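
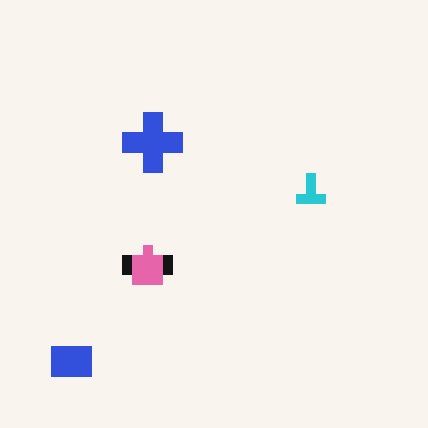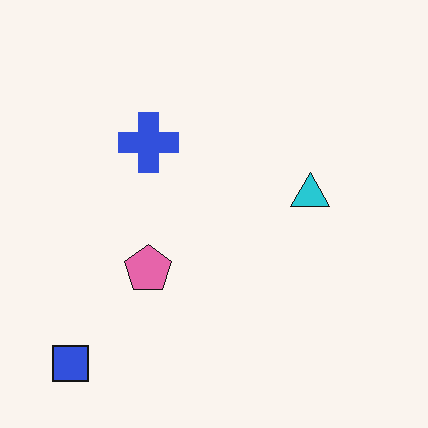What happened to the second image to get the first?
Coarsely pixelated.

Shapes are reduced to large square blocks; fine edges and outlines are lost — a downscale-then-upscale (mosaic) effect.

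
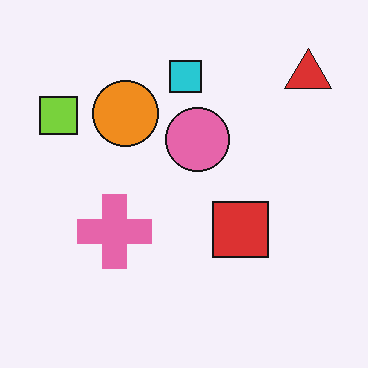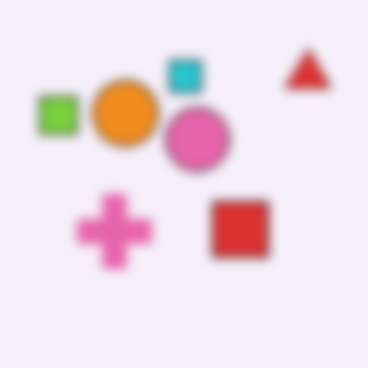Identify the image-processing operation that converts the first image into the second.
It was strongly gaussian-blurred.

Shape edges and outlines are uniformly softened across the whole image.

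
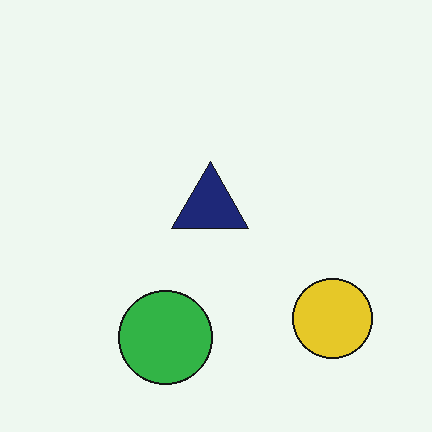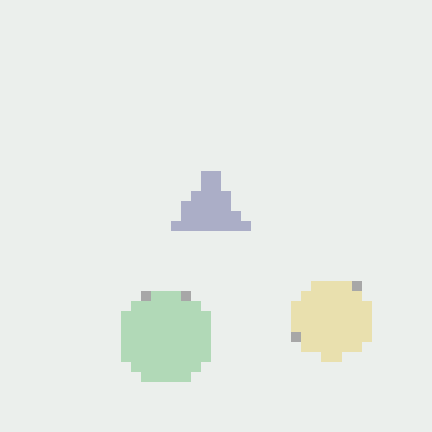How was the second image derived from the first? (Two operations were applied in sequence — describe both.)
It was given much lower contrast, then coarsely pixelated.

Tones are pushed toward mid-grey across the whole image — a global contrast change. Shapes are reduced to large square blocks; fine edges and outlines are lost — a downscale-then-upscale (mosaic) effect.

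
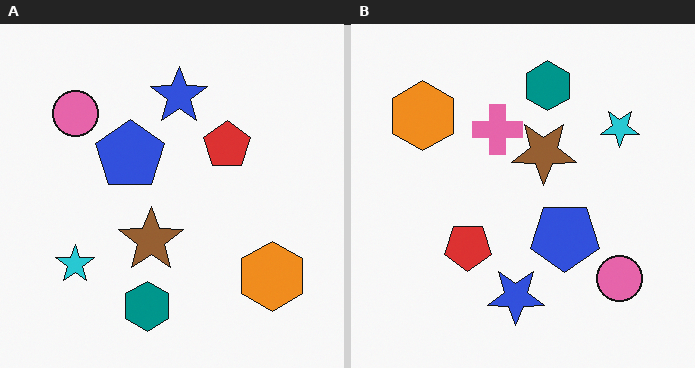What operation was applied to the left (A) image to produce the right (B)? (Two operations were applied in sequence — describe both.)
The transformation is: rotated 180°, then overlaid with an additional pink cross.

The orange hexagon sits in the bottom-right of the left (A) image and the top-left of the right (B) — consistent with a whole-image 180° rotation. A pink cross appears in the right (B) image that is absent from the left (A).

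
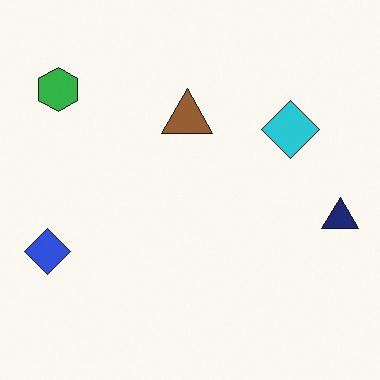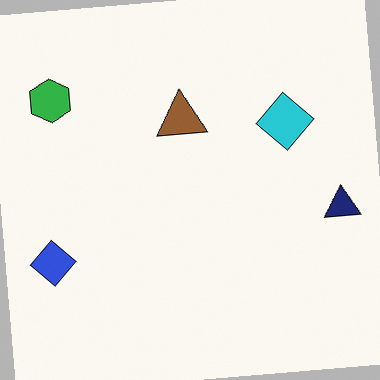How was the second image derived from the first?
The second image is the first rotated counter-clockwise by a few degrees.

Every shape is tilted by the same angle and the image corners show triangular fill wedges — a whole-image rotation by a non-right angle.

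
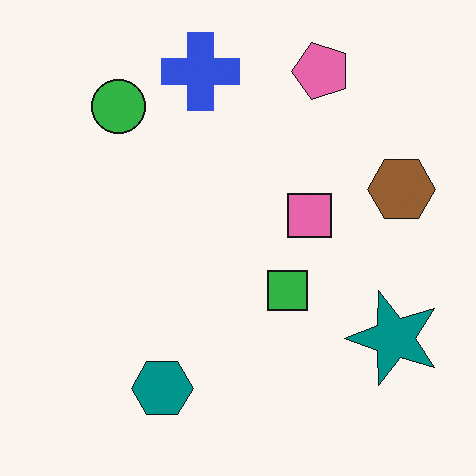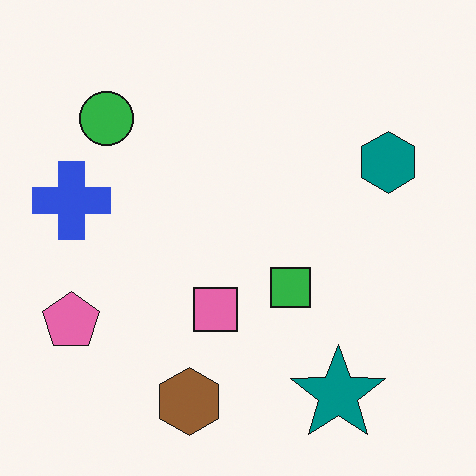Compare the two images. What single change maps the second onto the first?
The image was transposed (reflected across the top-left ↔ bottom-right diagonal).

Shapes have swapped their row and column positions — what was in the top-right is now in the bottom-left — a diagonal reflection.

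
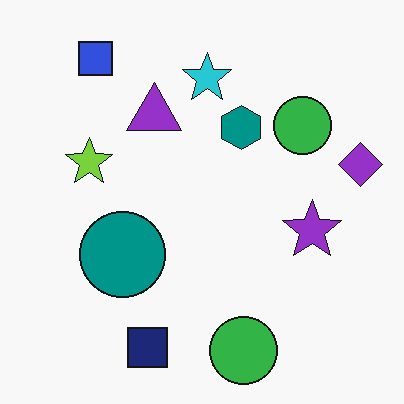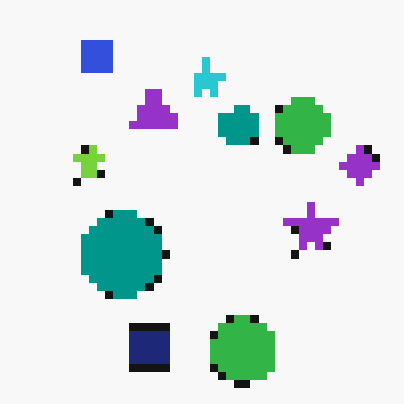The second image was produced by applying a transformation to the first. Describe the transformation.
The second image is the first pixelated into visible square blocks.

Shapes are reduced to large square blocks; fine edges and outlines are lost — a downscale-then-upscale (mosaic) effect.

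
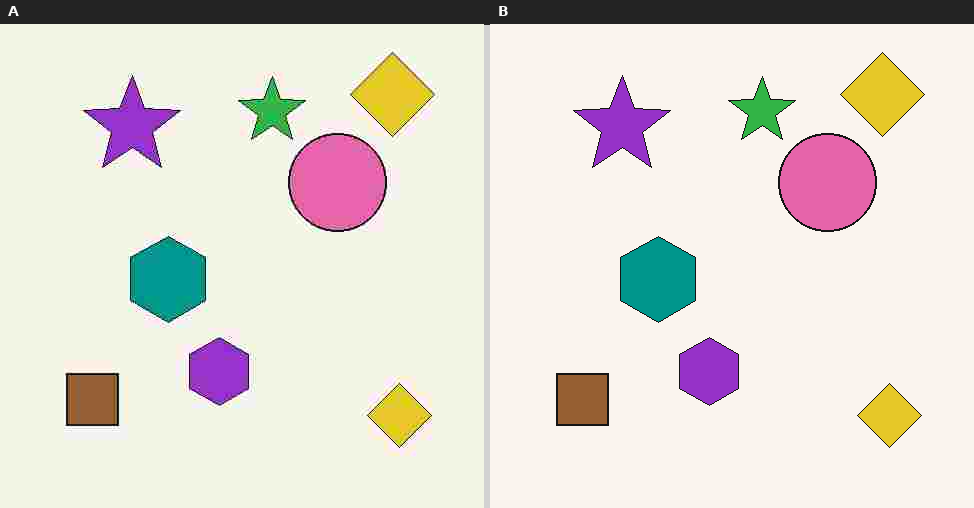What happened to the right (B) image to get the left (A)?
The left (A) image is the right (B) degraded with heavy JPEG compression.

Blocky 8×8 compression artifacts appear around shape edges and the flat background shows ringing — characteristic JPEG degradation.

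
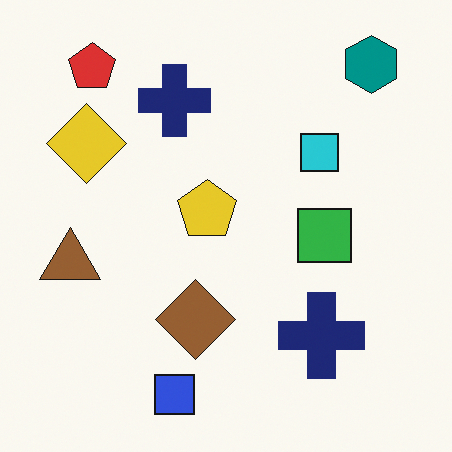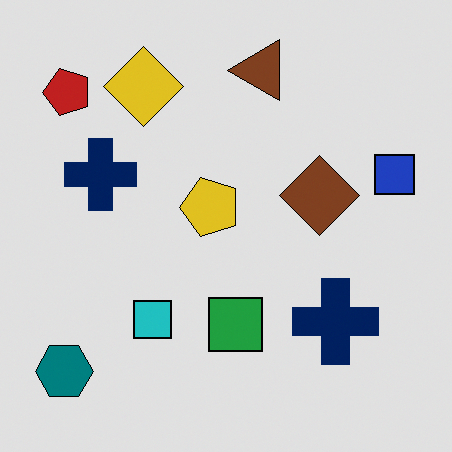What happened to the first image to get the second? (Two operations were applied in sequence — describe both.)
The second image is the first moderately posterized, then transposed (reflected across the top-left ↔ bottom-right diagonal).

Each flat color has snapped to a coarser quantized level — most visibly, the near-white background has dropped to a flat grey. Shapes have swapped their row and column positions — what was in the top-right is now in the bottom-left — a diagonal reflection.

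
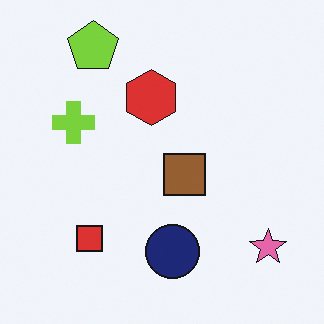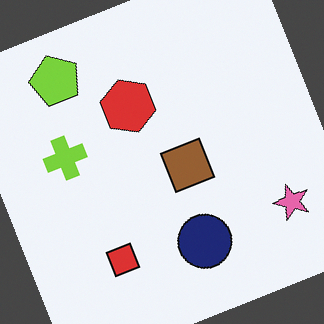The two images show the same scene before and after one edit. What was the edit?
The second image is the first rotated counter-clockwise by a moderate amount.

Every shape is tilted by the same angle and the image corners show triangular fill wedges — a whole-image rotation by a non-right angle.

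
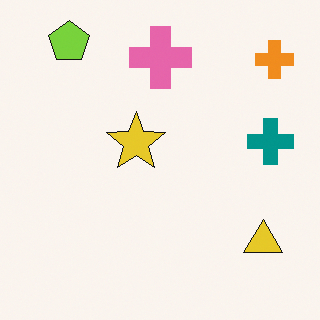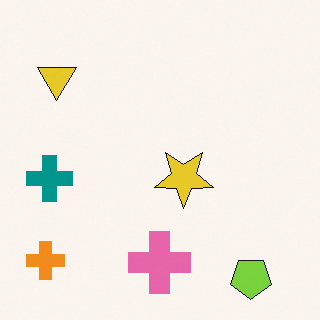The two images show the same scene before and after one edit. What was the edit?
Rotated 180°.

The orange cross sits in the top-right of the first image and the bottom-left of the second — consistent with a whole-image 180° rotation.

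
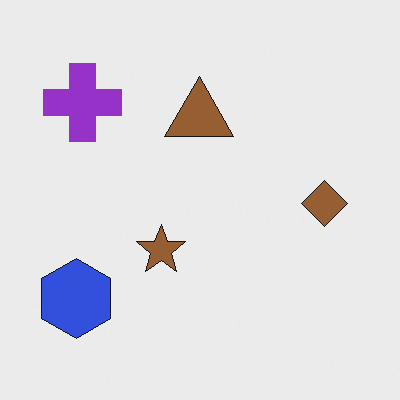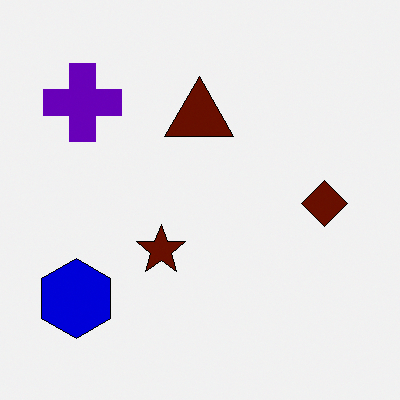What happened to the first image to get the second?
This is the original image given much higher contrast.

Tones are pushed away from mid-grey across the whole image — a global contrast change.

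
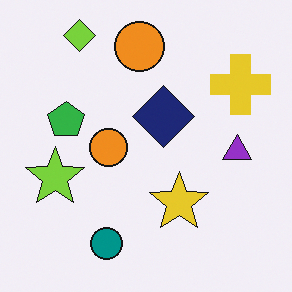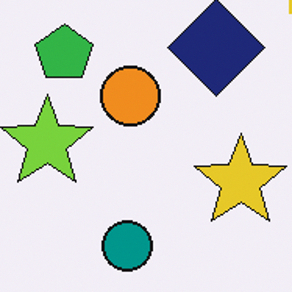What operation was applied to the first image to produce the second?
The second image is the first cropped slightly and scaled back up.

The visible shapes are larger and the field of view is narrower; shapes near the original edges may be partly or wholly outside the frame — a crop-and-rescale.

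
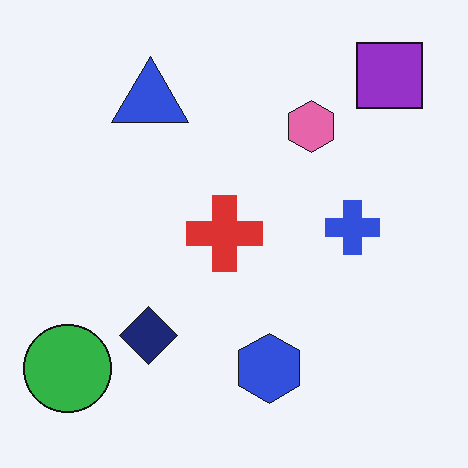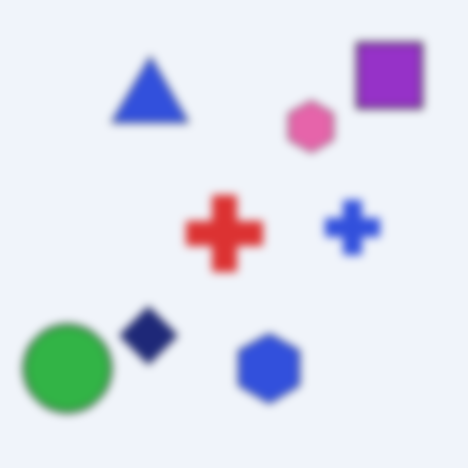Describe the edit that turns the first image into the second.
It was moderately blurred.

Shape edges and outlines are uniformly softened across the whole image.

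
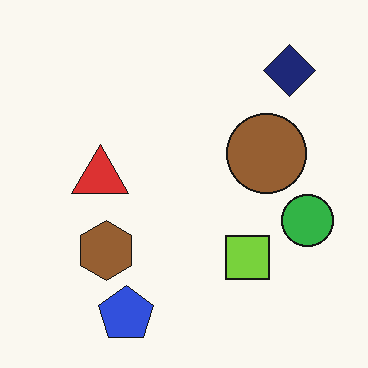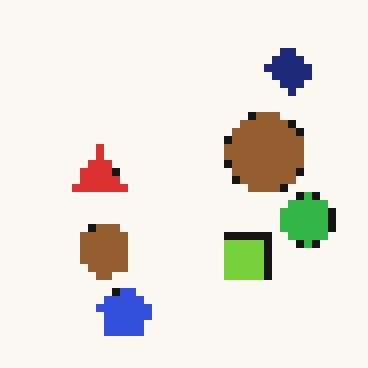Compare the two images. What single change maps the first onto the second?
This is the original image moderately pixelated.

Shapes are reduced to large square blocks; fine edges and outlines are lost — a downscale-then-upscale (mosaic) effect.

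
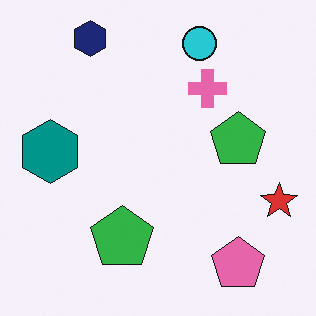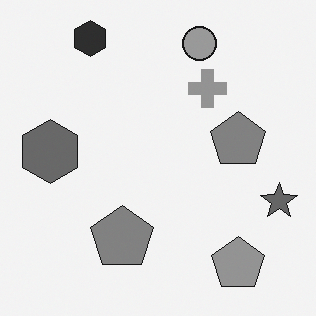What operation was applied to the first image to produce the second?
Converted to grayscale.

All color is removed — every shape is now a shade of grey.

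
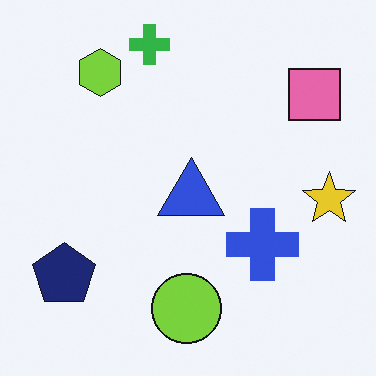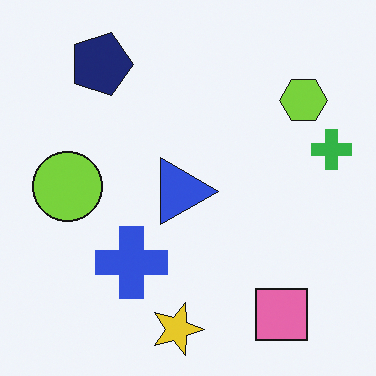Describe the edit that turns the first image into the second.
It was rotated 90° clockwise.

The pink square sits in the top-right of the first image and the bottom-right of the second — consistent with a whole-image 90° clockwise rotation.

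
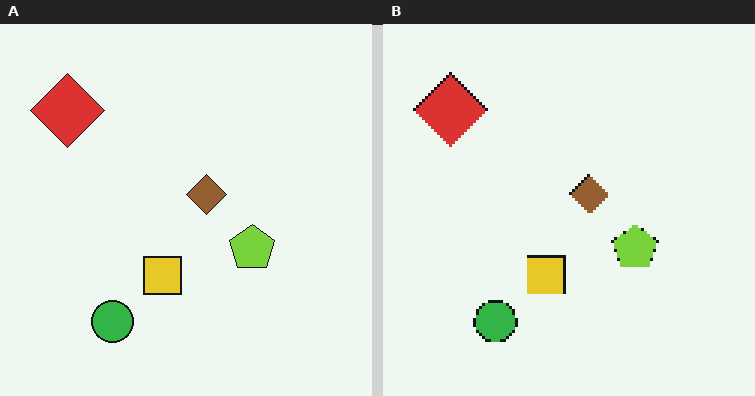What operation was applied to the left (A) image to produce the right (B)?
It was mildly pixelated.

Shapes are reduced to large square blocks; fine edges and outlines are lost — a downscale-then-upscale (mosaic) effect.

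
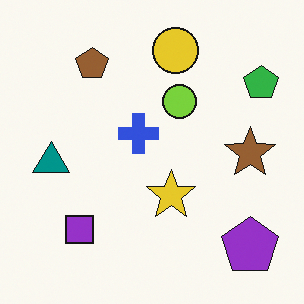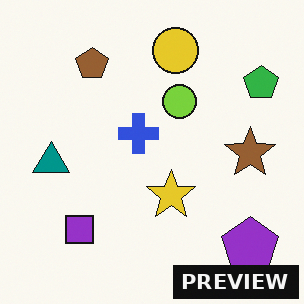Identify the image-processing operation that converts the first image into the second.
The image was watermarked with the text "PREVIEW" in the lower-right corner.

A dark label reading "PREVIEW" appears in the lower-right corner.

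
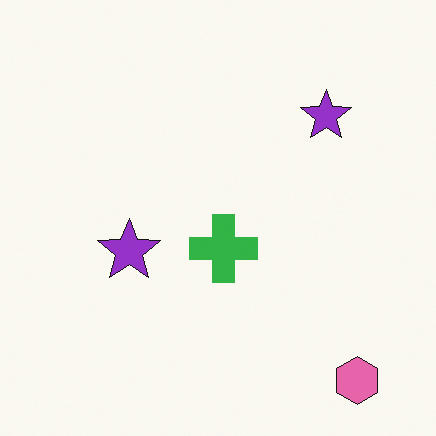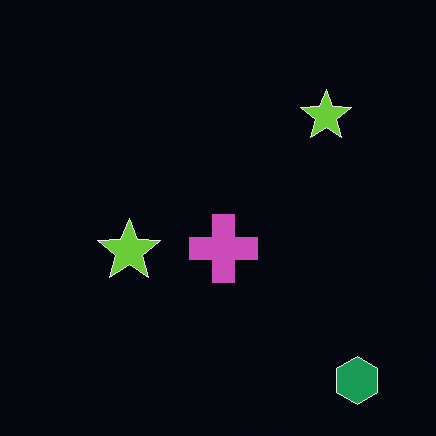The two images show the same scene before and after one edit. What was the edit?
The transformation is: color-inverted (negative).

The light background has become dark and every shape's color is its complement — a photographic negative.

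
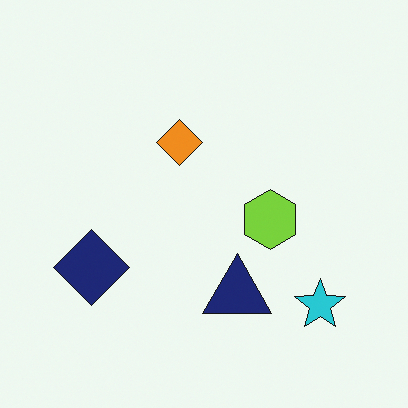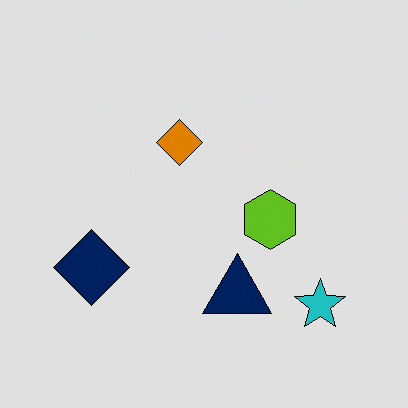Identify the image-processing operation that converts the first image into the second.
The transformation is: posterized to a reduced palette.

Each flat color has snapped to a coarser quantized level — most visibly, the near-white background has dropped to a flat grey.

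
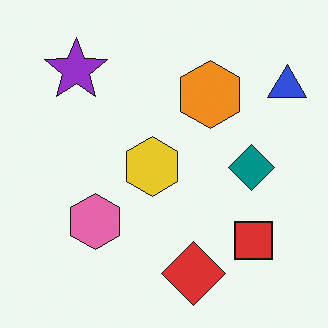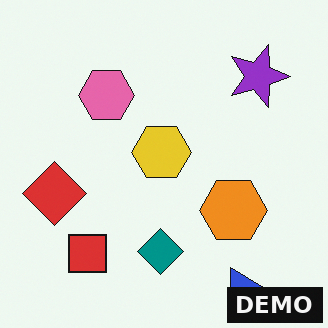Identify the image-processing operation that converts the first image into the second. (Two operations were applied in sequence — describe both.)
The second image is the first rotated 90° clockwise, then watermarked with the text "DEMO" in the lower-right corner.

The blue triangle sits in the top-right of the first image and the bottom-right of the second — consistent with a whole-image 90° clockwise rotation. A dark label reading "DEMO" appears in the lower-right corner.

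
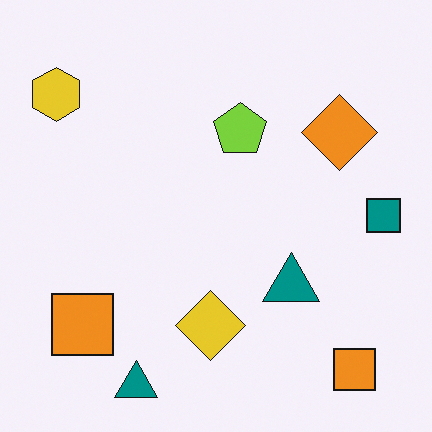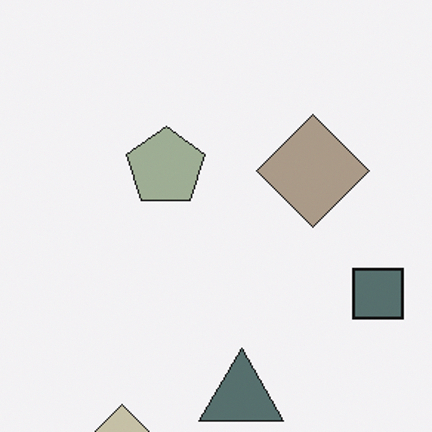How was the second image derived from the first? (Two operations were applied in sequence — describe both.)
The image was heavily desaturated, then cropped to a modestly smaller region and rescaled.

All colors are more muted and greyish — a global saturation change. The visible shapes are larger and the field of view is narrower; shapes near the original edges may be partly or wholly outside the frame — a crop-and-rescale.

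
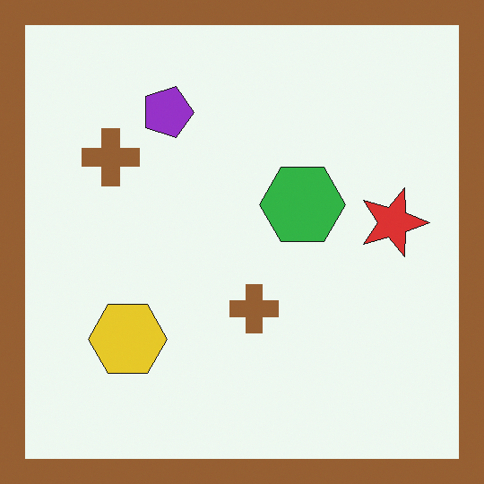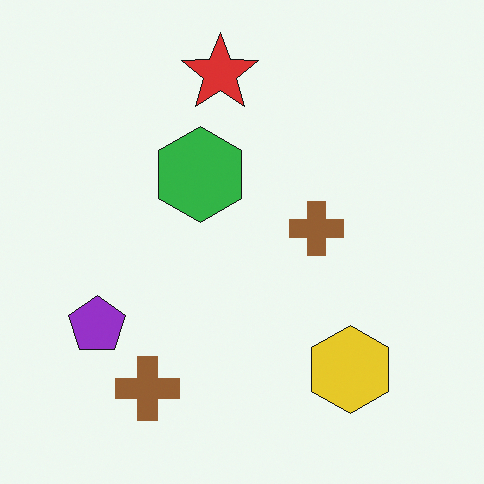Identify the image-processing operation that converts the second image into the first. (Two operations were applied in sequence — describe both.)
This is the original image rotated 90° clockwise, then framed with a brown border.

The red star sits in the top of the second image and the right of the first — consistent with a whole-image 90° clockwise rotation. A solid brown frame runs around the edge of the first image, with the content slightly shrunk inside it.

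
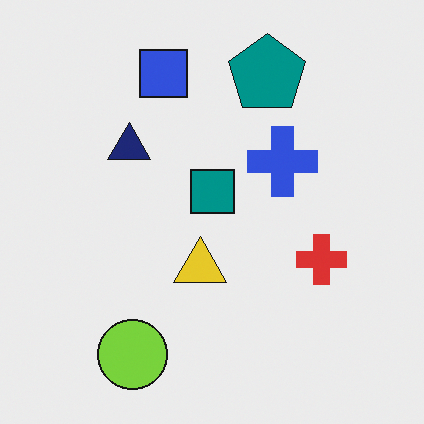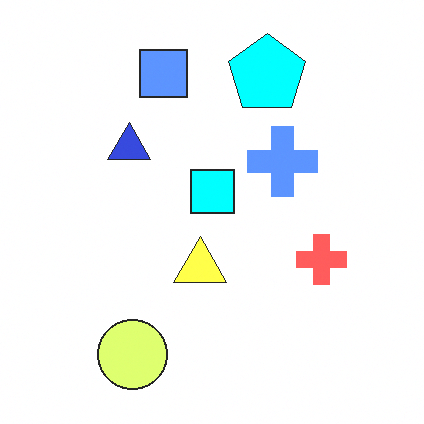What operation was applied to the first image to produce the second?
The transformation is: noticeably brightened.

Every pixel — background and shapes alike — is uniformly brightened.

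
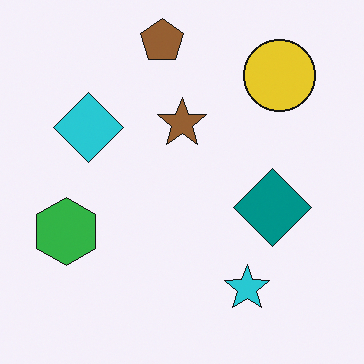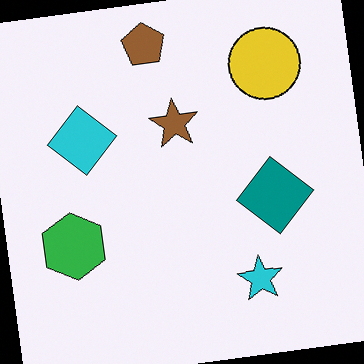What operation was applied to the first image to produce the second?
It was rotated counter-clockwise by a slight angle.

Every shape is tilted by the same angle and the image corners show triangular fill wedges — a whole-image rotation by a non-right angle.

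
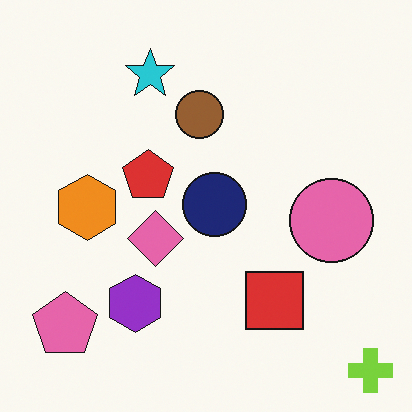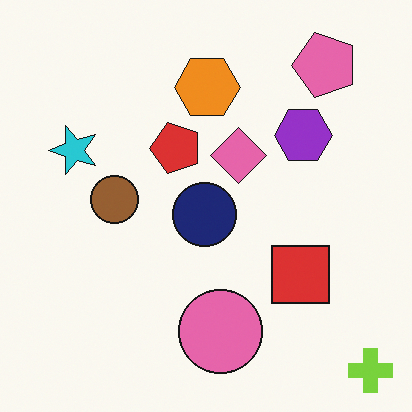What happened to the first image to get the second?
The image was transposed (reflected across the top-left ↔ bottom-right diagonal).

Shapes have swapped their row and column positions — what was in the top-right is now in the bottom-left — a diagonal reflection.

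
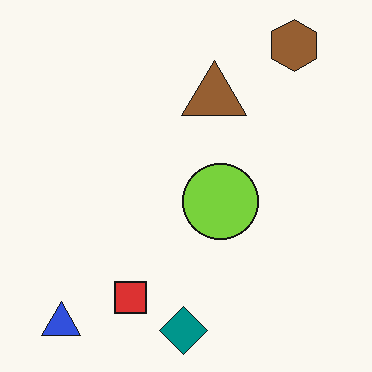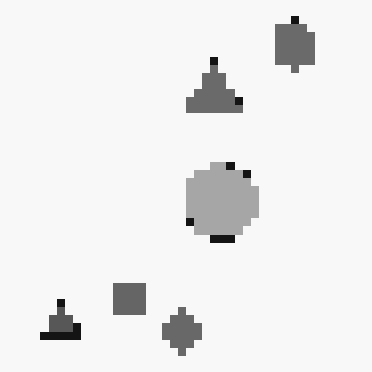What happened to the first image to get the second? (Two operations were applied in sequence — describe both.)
This is the original image converted to grayscale, then pixelated into visible square blocks.

All color is removed — every shape is now a shade of grey. Shapes are reduced to large square blocks; fine edges and outlines are lost — a downscale-then-upscale (mosaic) effect.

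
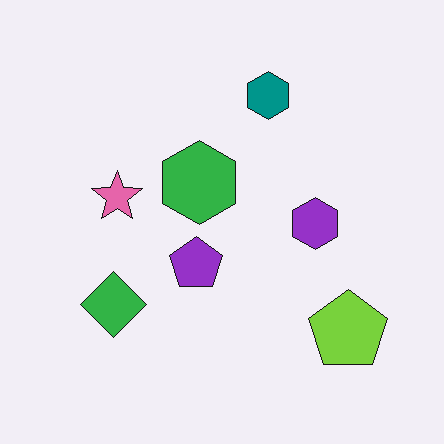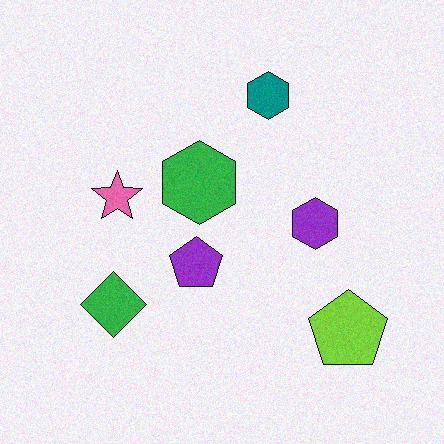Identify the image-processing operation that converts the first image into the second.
This is the original image degraded with light additive noise.

Random speckle covers the whole image, including the flat background.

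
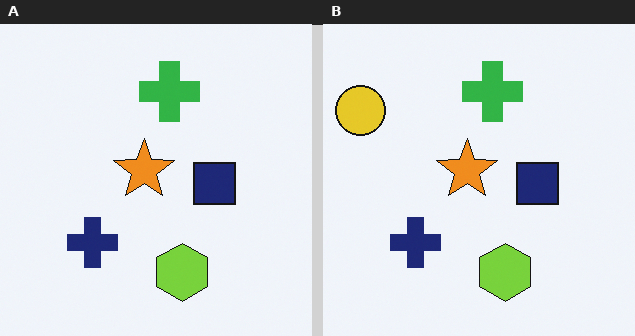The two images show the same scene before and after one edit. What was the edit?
It was overlaid with an additional yellow circle.

A yellow circle appears in the right (B) image that is absent from the left (A).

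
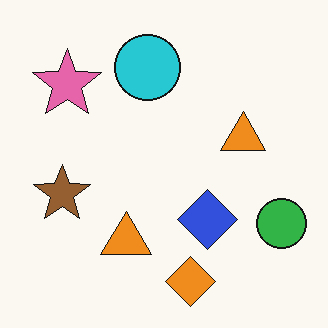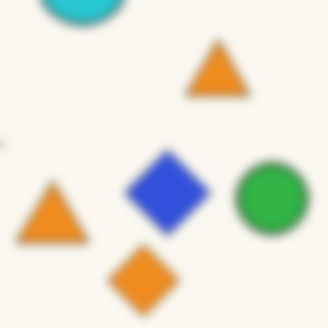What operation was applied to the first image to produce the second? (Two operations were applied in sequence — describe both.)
The image was cropped slightly and scaled back up, then heavily blurred.

The visible shapes are larger and the field of view is narrower; shapes near the original edges may be partly or wholly outside the frame — a crop-and-rescale. Shape edges and outlines are uniformly softened across the whole image.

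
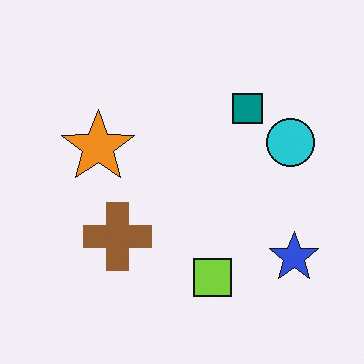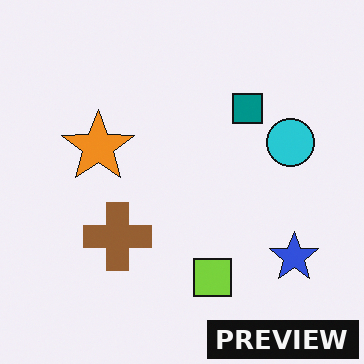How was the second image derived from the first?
The transformation is: watermarked with the text "PREVIEW" in the lower-right corner.

A dark label reading "PREVIEW" appears in the lower-right corner.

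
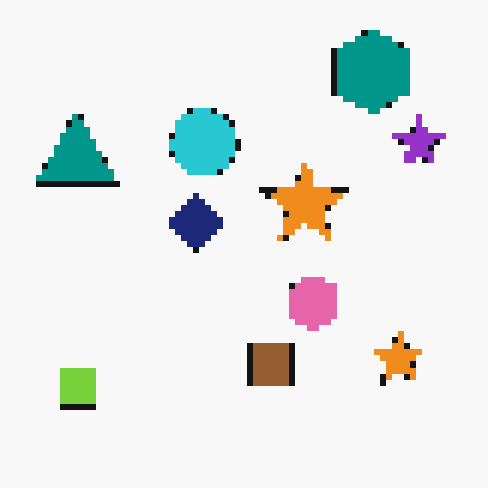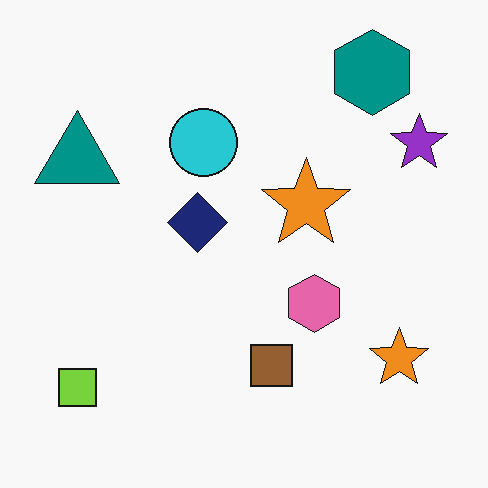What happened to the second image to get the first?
It was moderately pixelated.

Shapes are reduced to large square blocks; fine edges and outlines are lost — a downscale-then-upscale (mosaic) effect.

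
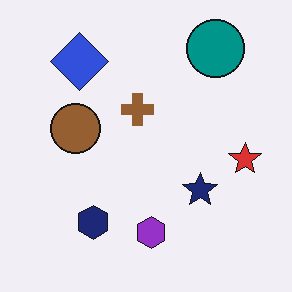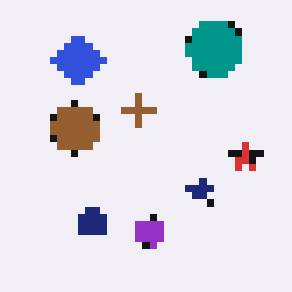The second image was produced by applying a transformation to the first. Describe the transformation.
It was pixelated into visible square blocks.

Shapes are reduced to large square blocks; fine edges and outlines are lost — a downscale-then-upscale (mosaic) effect.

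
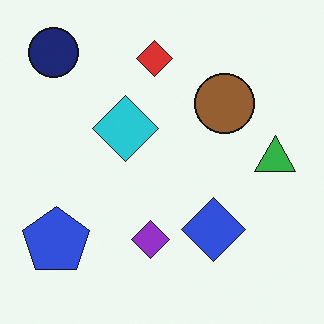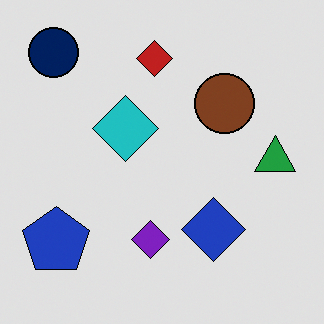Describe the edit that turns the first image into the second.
This is the original image moderately posterized.

Each flat color has snapped to a coarser quantized level — most visibly, the near-white background has dropped to a flat grey.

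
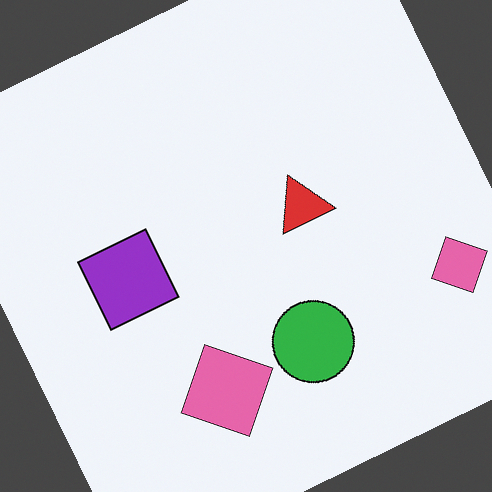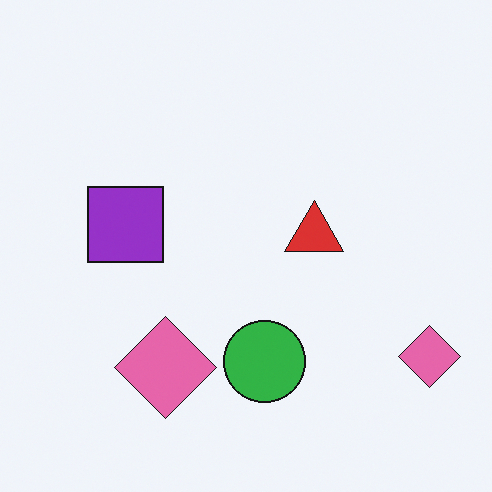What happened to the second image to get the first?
It was rotated counter-clockwise by a moderate amount.

Every shape is tilted by the same angle and the image corners show triangular fill wedges — a whole-image rotation by a non-right angle.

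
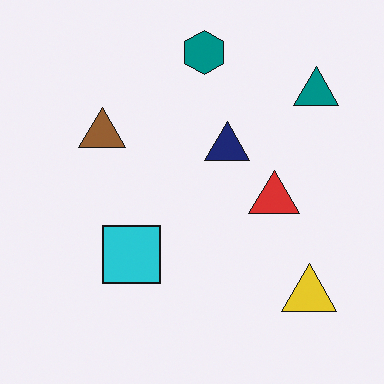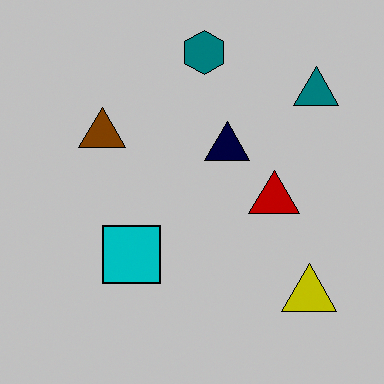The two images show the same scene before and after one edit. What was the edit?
Aggressively posterized.

Each flat color has snapped to a coarser quantized level — most visibly, the near-white background has dropped to a flat grey.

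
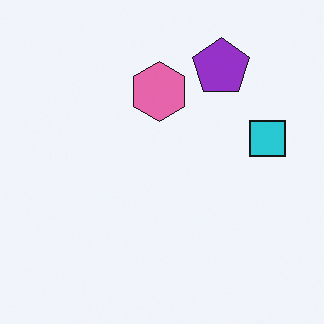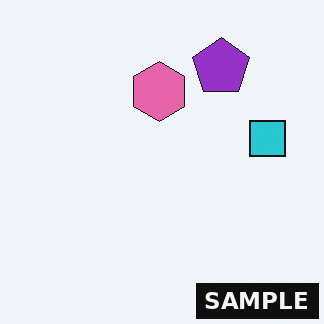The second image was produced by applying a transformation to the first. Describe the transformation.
The image was watermarked with the text "SAMPLE" in the lower-right corner.

A dark label reading "SAMPLE" appears in the lower-right corner.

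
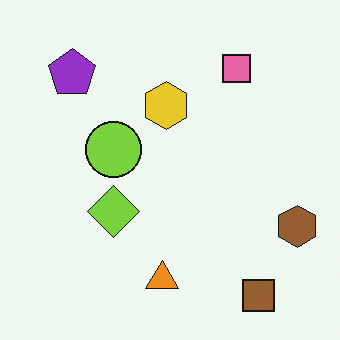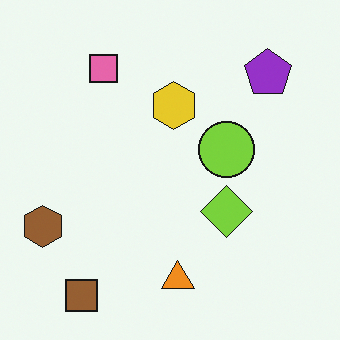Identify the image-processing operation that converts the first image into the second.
It was flipped horizontally (left ↔ right).

The brown hexagon is in the right of the first image and the left of the second — shapes on opposite sides of the vertical midline have swapped in a mirror flip.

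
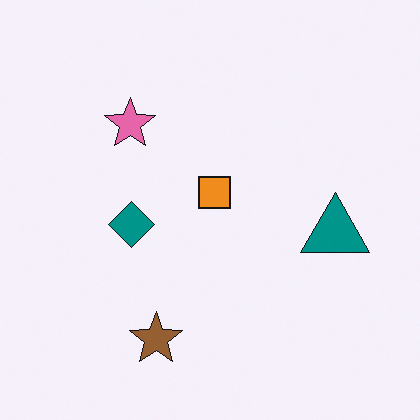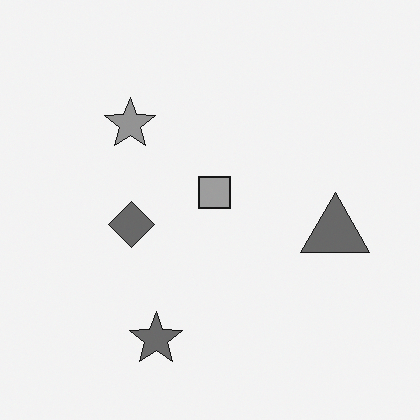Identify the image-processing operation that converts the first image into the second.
The transformation is: converted to grayscale.

All color is removed — every shape is now a shade of grey.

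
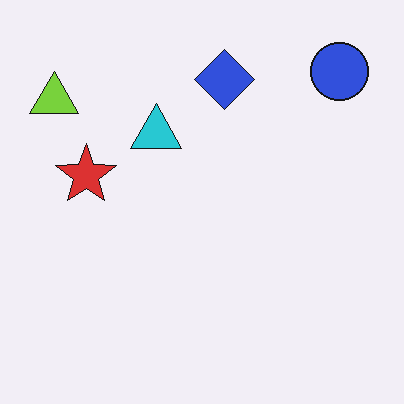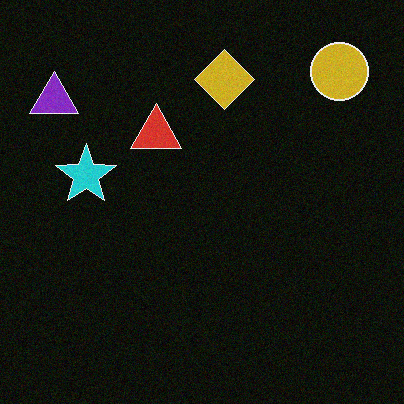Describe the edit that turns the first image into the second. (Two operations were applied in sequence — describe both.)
This is the original image degraded with light additive noise, then color-inverted (negative).

Random speckle covers the whole image, including the flat background. The light background has become dark and every shape's color is its complement — a photographic negative.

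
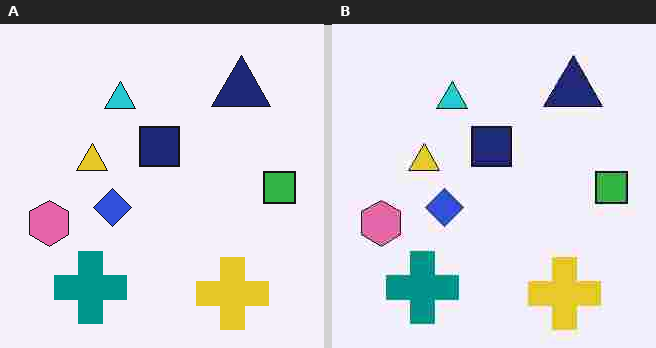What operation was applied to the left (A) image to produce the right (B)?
This is the original image degraded with heavy JPEG compression.

Blocky 8×8 compression artifacts appear around shape edges and the flat background shows ringing — characteristic JPEG degradation.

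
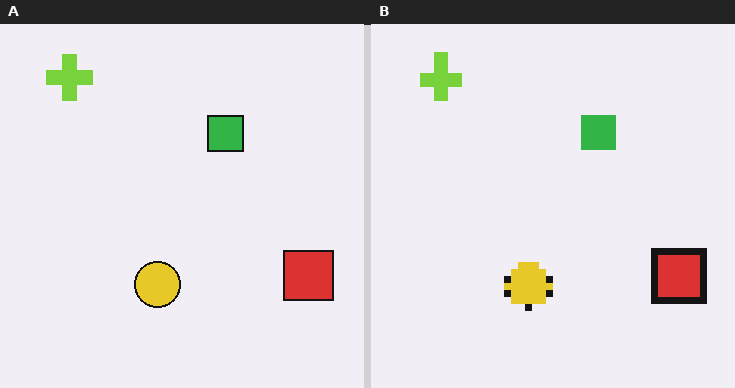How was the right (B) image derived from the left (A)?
It was moderately pixelated.

Shapes are reduced to large square blocks; fine edges and outlines are lost — a downscale-then-upscale (mosaic) effect.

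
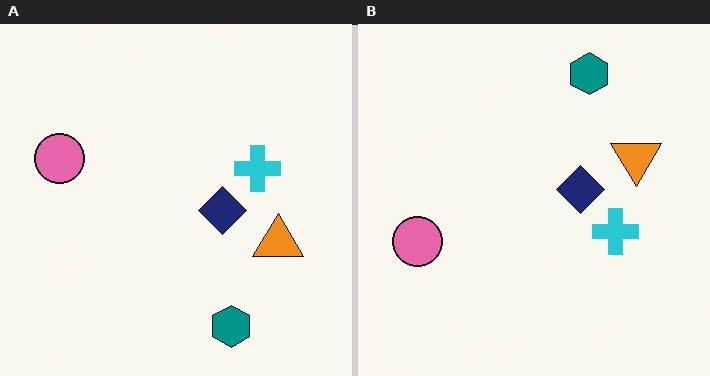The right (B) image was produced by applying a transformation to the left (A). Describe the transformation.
The image was flipped vertically (top ↔ bottom).

The teal hexagon is in the bottom of the left (A) image and the top of the right (B) — shapes on opposite sides of the horizontal midline have swapped in a mirror flip.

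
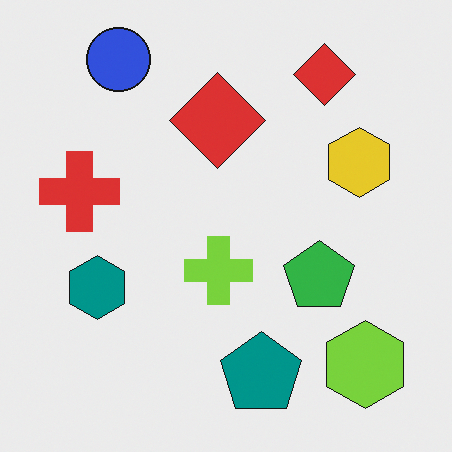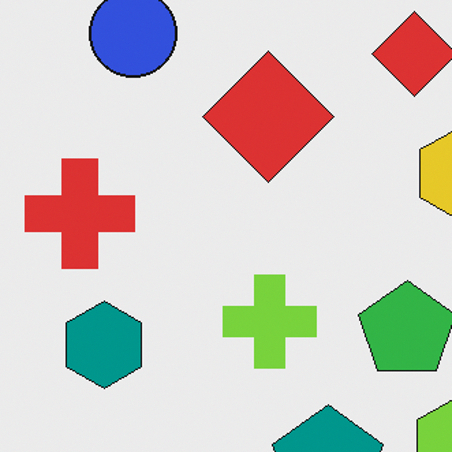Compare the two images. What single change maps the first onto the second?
It was cropped slightly and scaled back up.

The visible shapes are larger and the field of view is narrower; shapes near the original edges may be partly or wholly outside the frame — a crop-and-rescale.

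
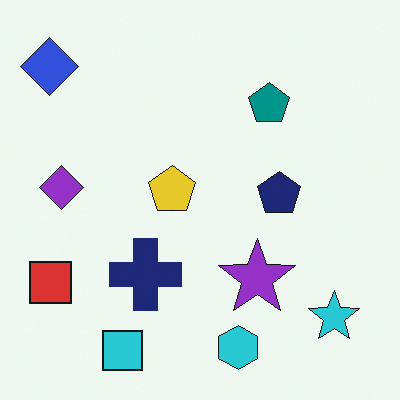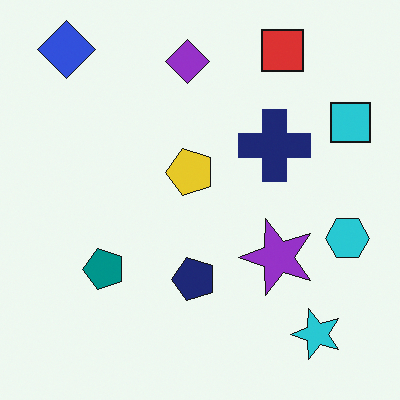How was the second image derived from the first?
The transformation is: transposed (reflected across the top-left ↔ bottom-right diagonal).

Shapes have swapped their row and column positions — what was in the top-right is now in the bottom-left — a diagonal reflection.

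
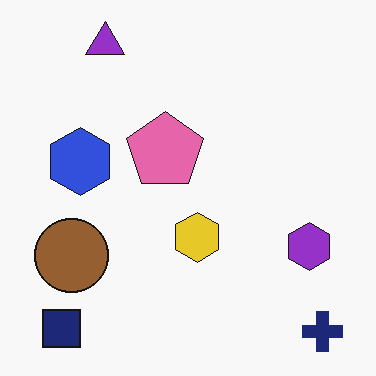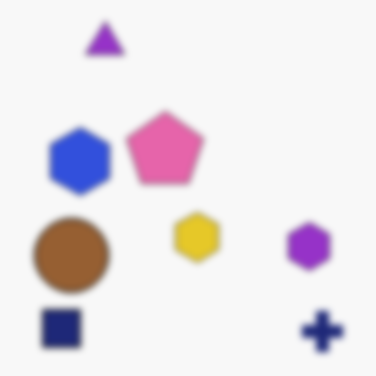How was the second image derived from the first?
The image was moderately blurred.

Shape edges and outlines are uniformly softened across the whole image.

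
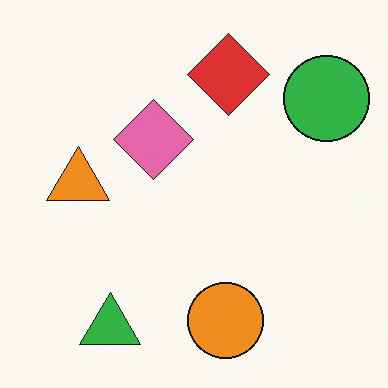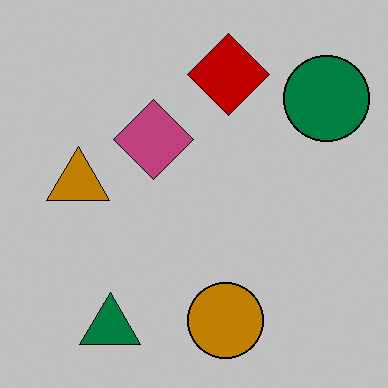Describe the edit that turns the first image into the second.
The transformation is: aggressively posterized.

Each flat color has snapped to a coarser quantized level — most visibly, the near-white background has dropped to a flat grey.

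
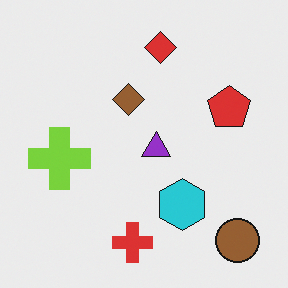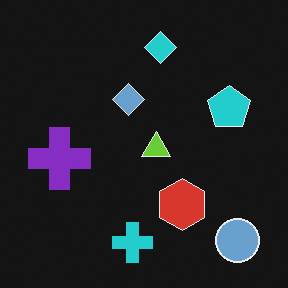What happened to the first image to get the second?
The second image is the first color-inverted (negative).

The light background has become dark and every shape's color is its complement — a photographic negative.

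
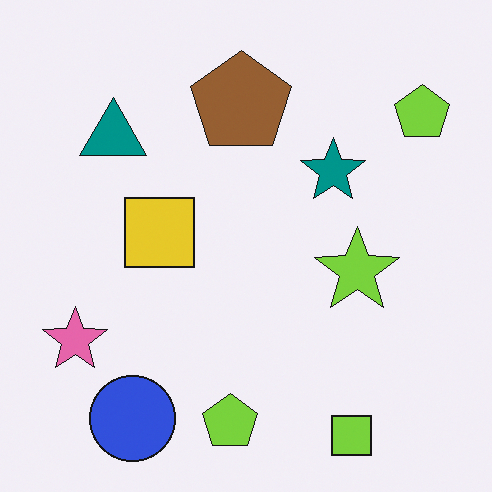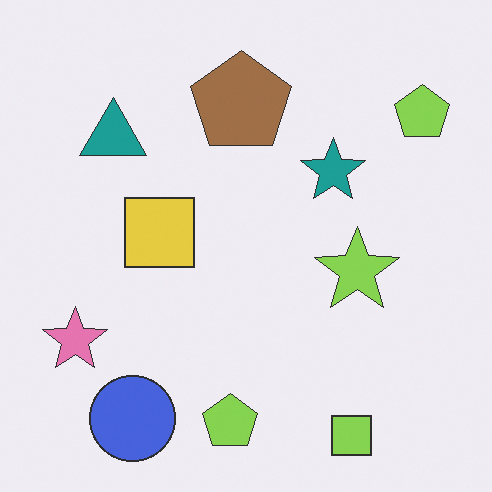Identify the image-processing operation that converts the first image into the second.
It was given slightly reduced contrast.

Tones are pushed toward mid-grey across the whole image — a global contrast change.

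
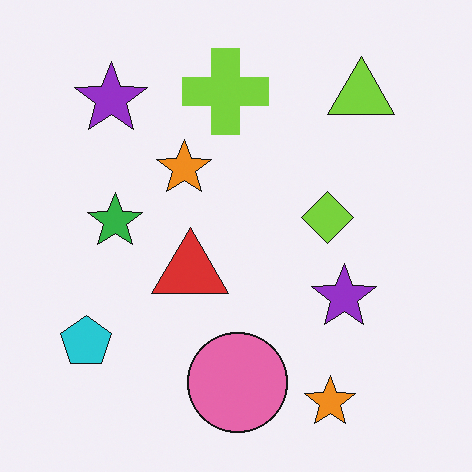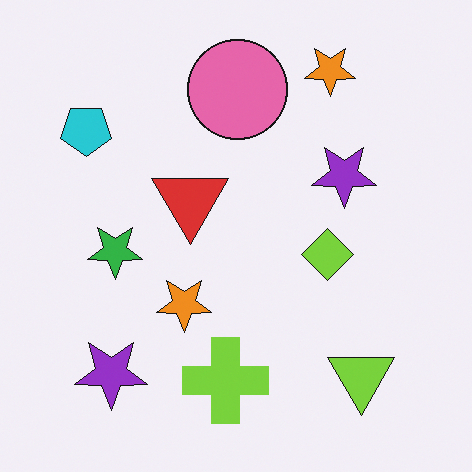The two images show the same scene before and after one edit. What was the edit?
Flipped vertically (top ↔ bottom).

The pink circle is in the bottom of the first image and the top of the second — shapes on opposite sides of the horizontal midline have swapped in a mirror flip.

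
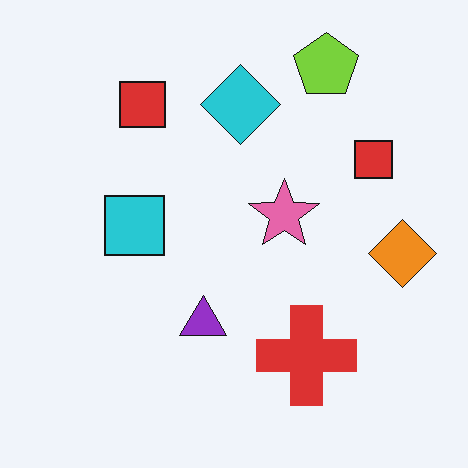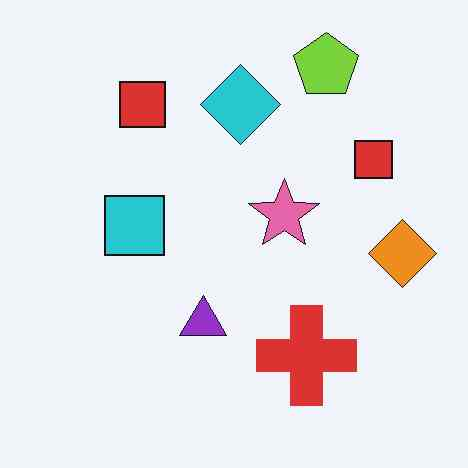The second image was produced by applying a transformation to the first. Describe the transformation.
This is the original image JPEG-compressed with visible artifacts.

Blocky 8×8 compression artifacts appear around shape edges and the flat background shows ringing — characteristic JPEG degradation.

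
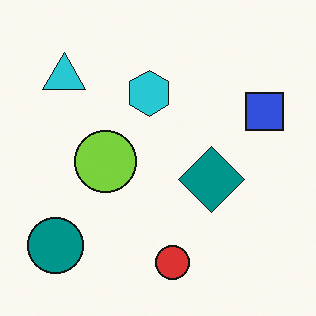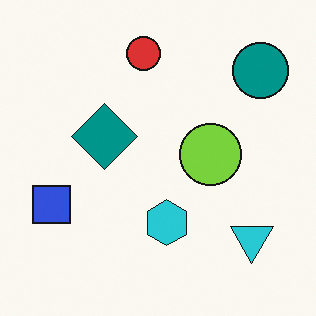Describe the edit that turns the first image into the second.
It was rotated 180°.

The teal circle sits in the bottom-left of the first image and the top-right of the second — consistent with a whole-image 180° rotation.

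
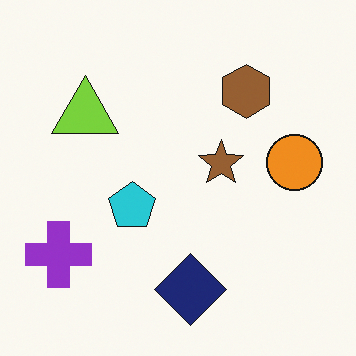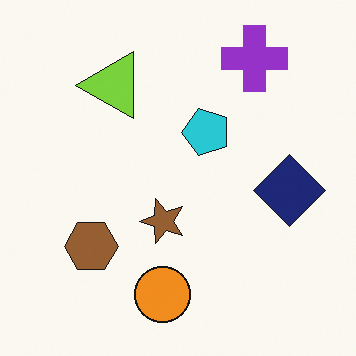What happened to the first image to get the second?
The second image is the first transposed (reflected across the top-left ↔ bottom-right diagonal).

Shapes have swapped their row and column positions — what was in the top-right is now in the bottom-left — a diagonal reflection.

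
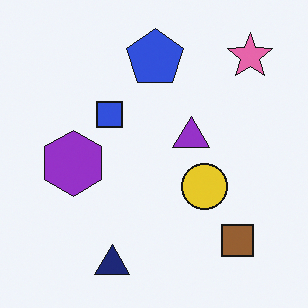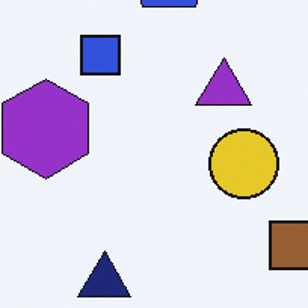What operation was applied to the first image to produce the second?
It was cropped slightly and scaled back up.

The visible shapes are larger and the field of view is narrower; shapes near the original edges may be partly or wholly outside the frame — a crop-and-rescale.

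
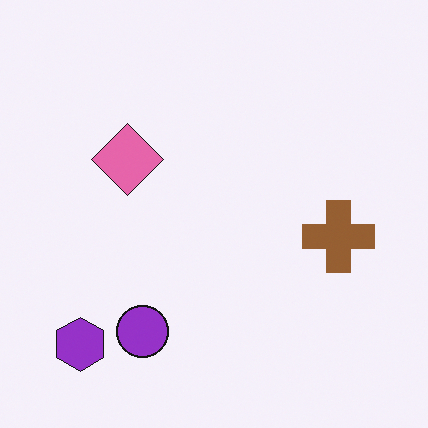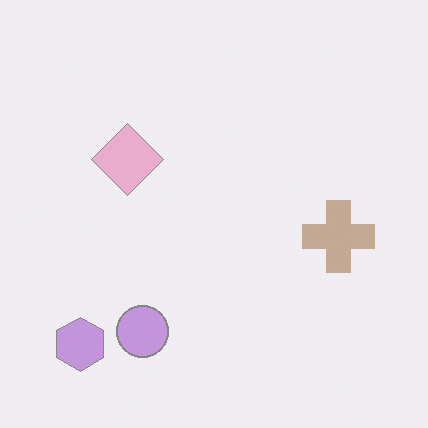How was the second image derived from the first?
The transformation is: washed out (contrast reduced).

Tones are pushed toward mid-grey across the whole image — a global contrast change.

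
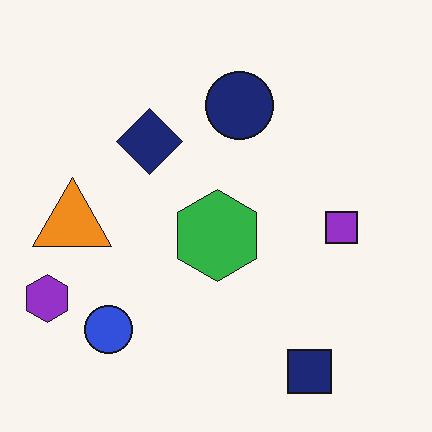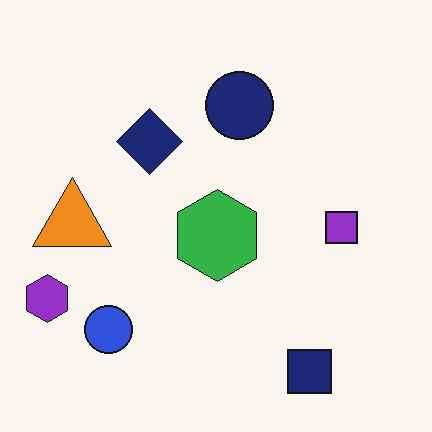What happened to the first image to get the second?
The second image is the first JPEG-compressed with visible artifacts.

Blocky 8×8 compression artifacts appear around shape edges and the flat background shows ringing — characteristic JPEG degradation.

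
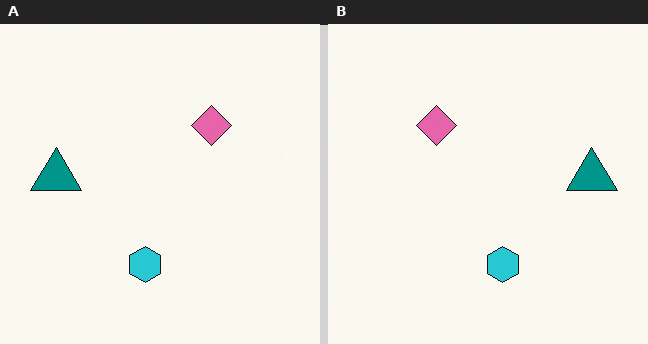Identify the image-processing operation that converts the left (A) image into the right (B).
This is the original image flipped horizontally (left ↔ right).

The teal triangle is in the left of the left (A) image and the right of the right (B) — shapes on opposite sides of the vertical midline have swapped in a mirror flip.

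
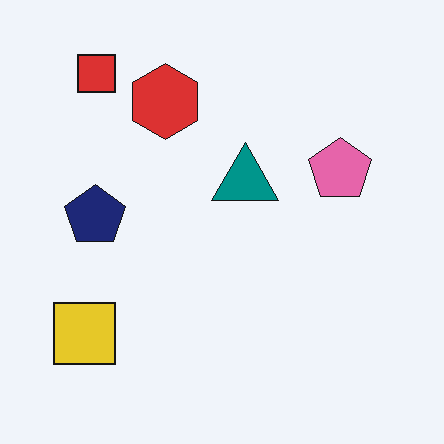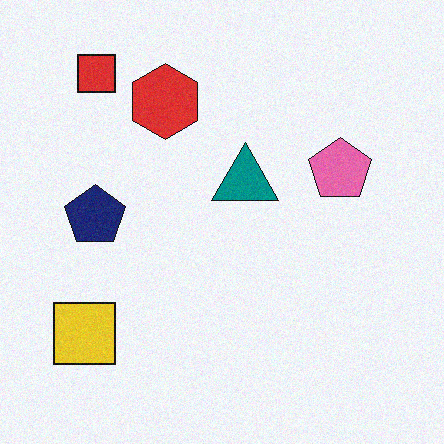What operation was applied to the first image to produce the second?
The image was degraded with subtle gaussian noise.

Random speckle covers the whole image, including the flat background.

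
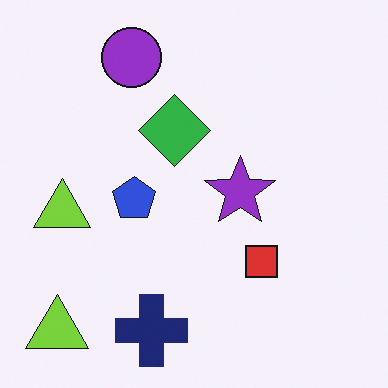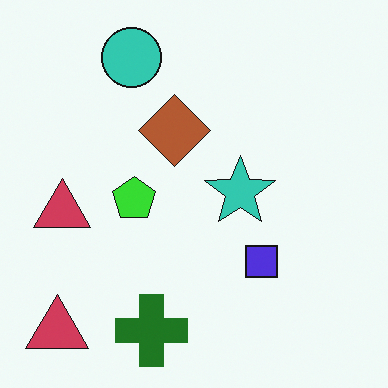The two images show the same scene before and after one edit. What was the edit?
It was hue-shifted through roughly half the color wheel.

Every shape's color has rotated by the same amount around the hue wheel — a uniform hue shift.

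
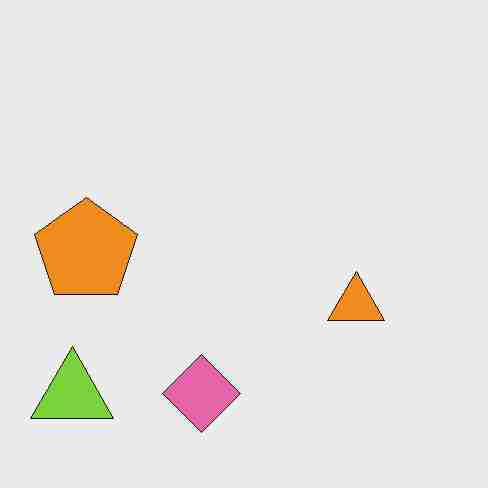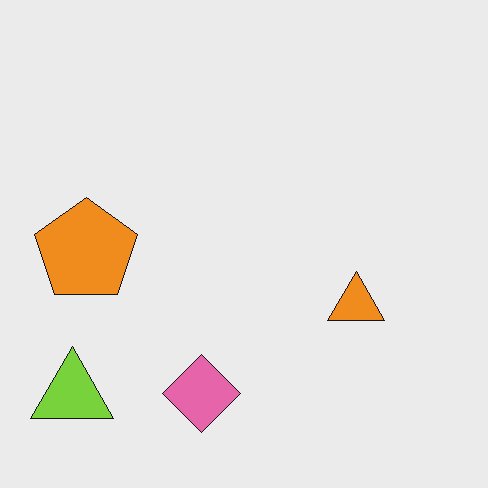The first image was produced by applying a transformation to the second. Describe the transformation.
The transformation is: degraded with heavy JPEG compression.

Blocky 8×8 compression artifacts appear around shape edges and the flat background shows ringing — characteristic JPEG degradation.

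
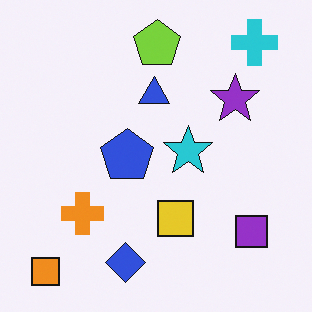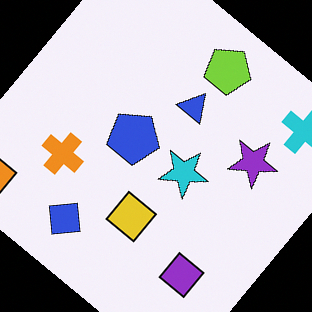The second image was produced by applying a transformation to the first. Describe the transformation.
Rotated clockwise by a large amount — several tens of degrees.

Every shape is tilted by the same angle and the image corners show triangular fill wedges — a whole-image rotation by a non-right angle.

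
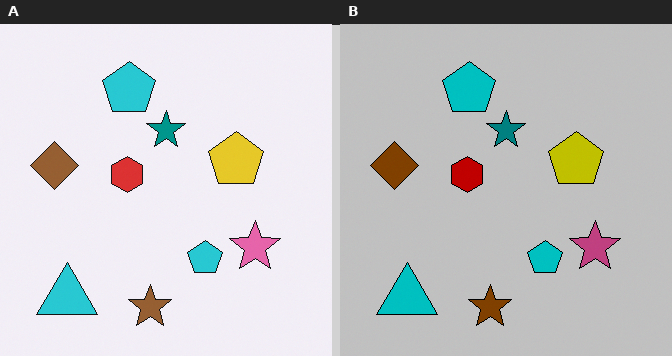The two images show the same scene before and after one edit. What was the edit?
The transformation is: heavily posterized to just a handful of flat colors.

Each flat color has snapped to a coarser quantized level — most visibly, the near-white background has dropped to a flat grey.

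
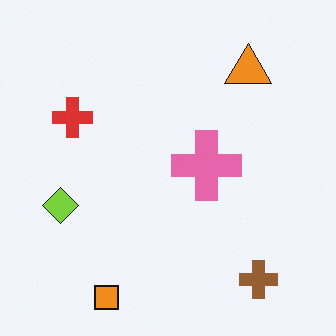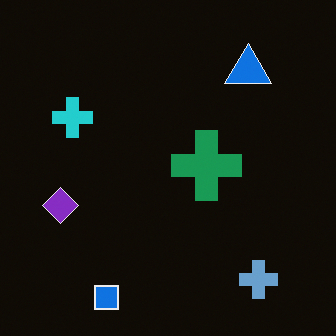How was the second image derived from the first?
The transformation is: color-inverted (negative).

The light background has become dark and every shape's color is its complement — a photographic negative.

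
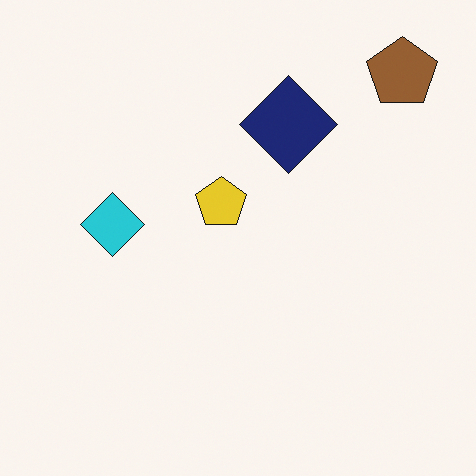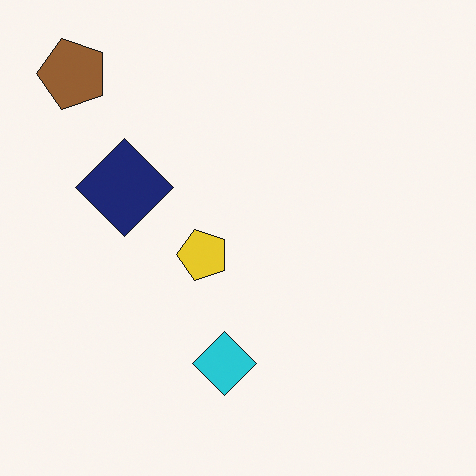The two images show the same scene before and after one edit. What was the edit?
This is the original image rotated 90° counter-clockwise.

The brown pentagon sits in the top-right of the first image and the top-left of the second — consistent with a whole-image 90° counter-clockwise rotation.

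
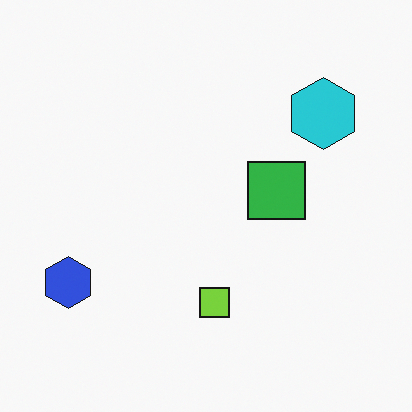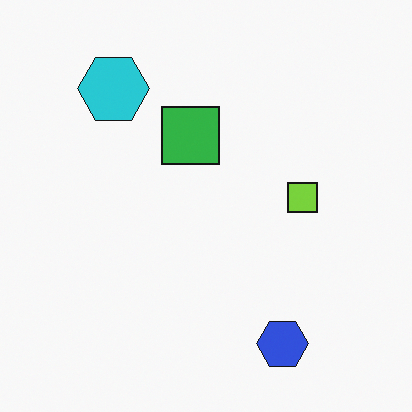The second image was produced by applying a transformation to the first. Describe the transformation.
The second image is the first rotated 90° counter-clockwise.

The blue hexagon sits in the bottom-left of the first image and the bottom-right of the second — consistent with a whole-image 90° counter-clockwise rotation.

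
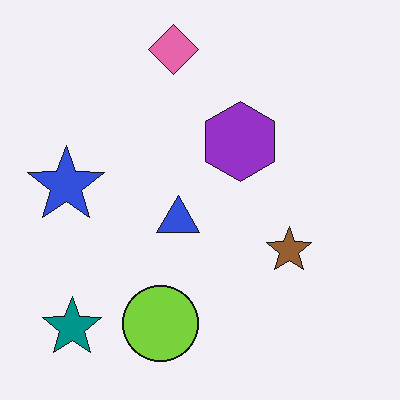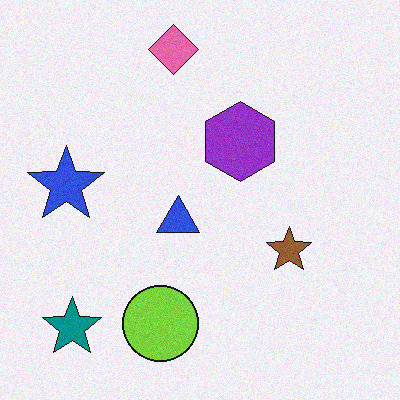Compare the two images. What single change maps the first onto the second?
This is the original image degraded with subtle gaussian noise.

Random speckle covers the whole image, including the flat background.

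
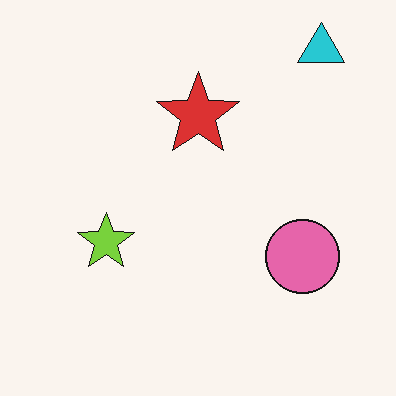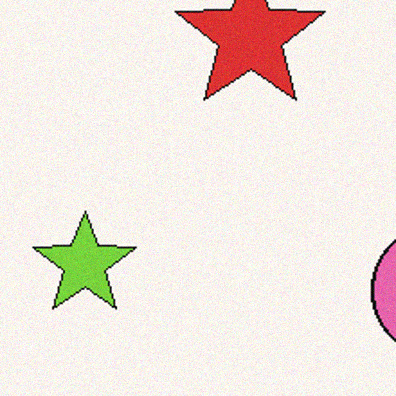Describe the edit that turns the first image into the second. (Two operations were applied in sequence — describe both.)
It was cropped to a noticeably smaller region and rescaled, then degraded with a light layer of grain.

The visible shapes are larger and the field of view is narrower; shapes near the original edges may be partly or wholly outside the frame — a crop-and-rescale. Random speckle covers the whole image, including the flat background.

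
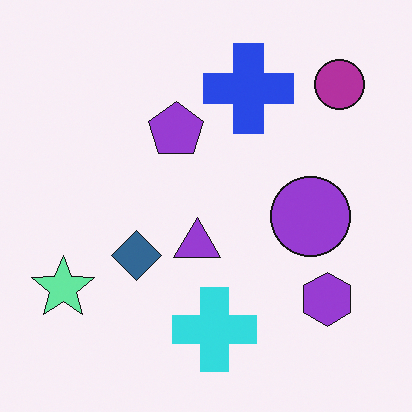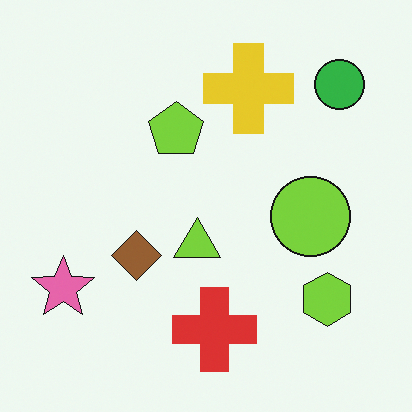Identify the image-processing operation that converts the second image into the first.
The first image is the second hue-shifted by a large amount.

Every shape's color has rotated by the same amount around the hue wheel — a uniform hue shift.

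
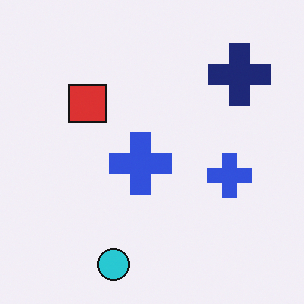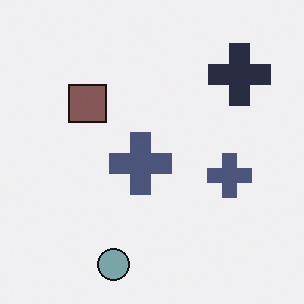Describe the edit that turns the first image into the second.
The image was heavily desaturated.

All colors are more muted and greyish — a global saturation change.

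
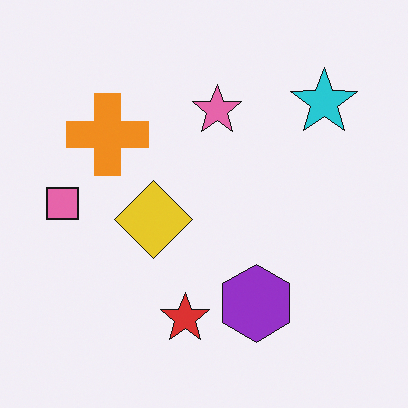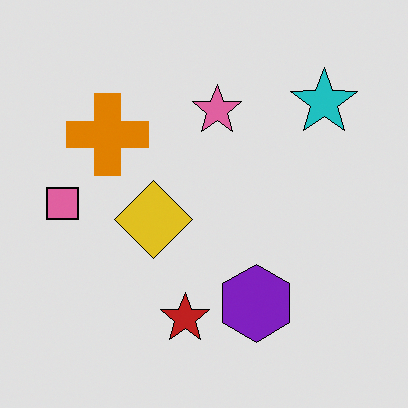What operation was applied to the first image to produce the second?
The transformation is: posterized to a reduced palette.

Each flat color has snapped to a coarser quantized level — most visibly, the near-white background has dropped to a flat grey.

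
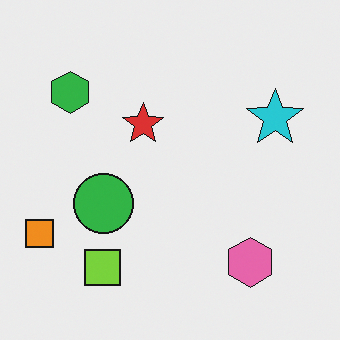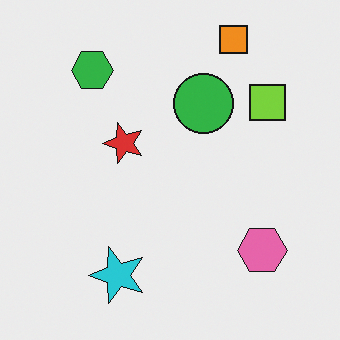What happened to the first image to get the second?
The second image is the first transposed (reflected across the top-left ↔ bottom-right diagonal).

Shapes have swapped their row and column positions — what was in the top-right is now in the bottom-left — a diagonal reflection.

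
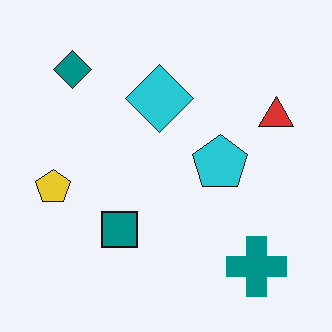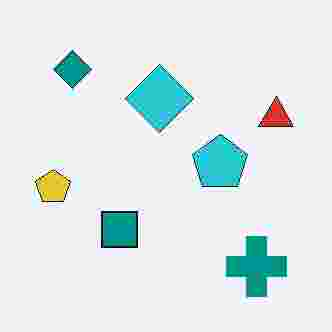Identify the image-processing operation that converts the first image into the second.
Heavily JPEG-compressed with obvious blocking artifacts.

Blocky 8×8 compression artifacts appear around shape edges and the flat background shows ringing — characteristic JPEG degradation.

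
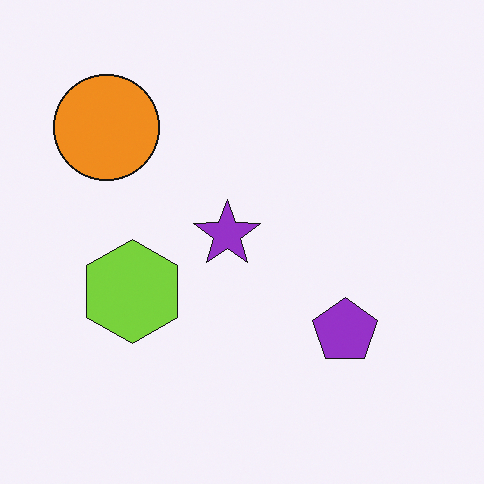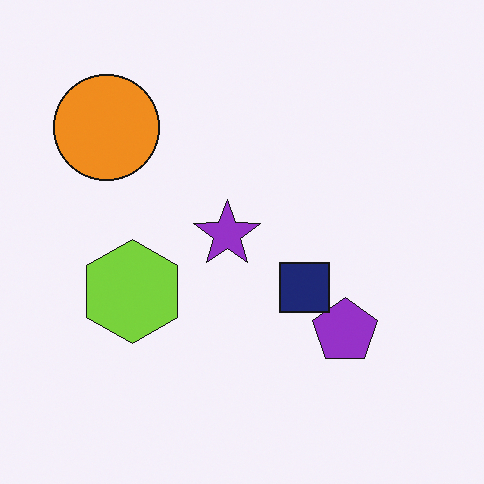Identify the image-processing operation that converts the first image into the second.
The transformation is: overlaid with an additional navy square.

A navy square appears in the second image that is absent from the first.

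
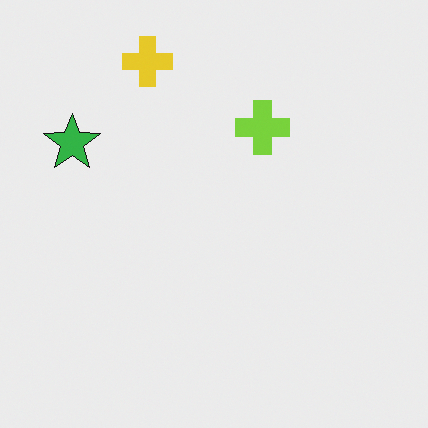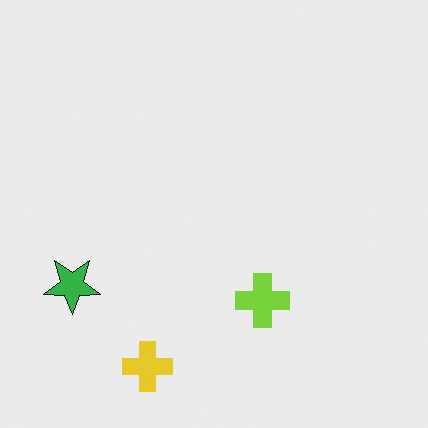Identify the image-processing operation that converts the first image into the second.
This is the original image flipped vertically (top ↔ bottom).

The yellow cross is in the top of the first image and the bottom of the second — shapes on opposite sides of the horizontal midline have swapped in a mirror flip.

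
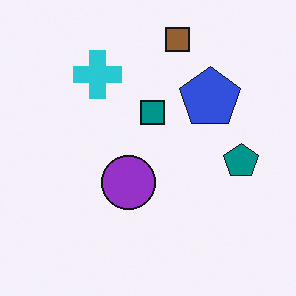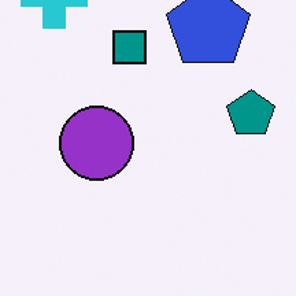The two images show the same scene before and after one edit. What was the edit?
This is the original image cropped slightly and scaled back up.

The visible shapes are larger and the field of view is narrower; shapes near the original edges may be partly or wholly outside the frame — a crop-and-rescale.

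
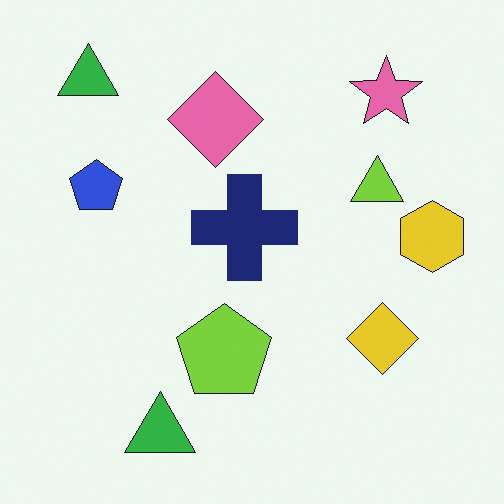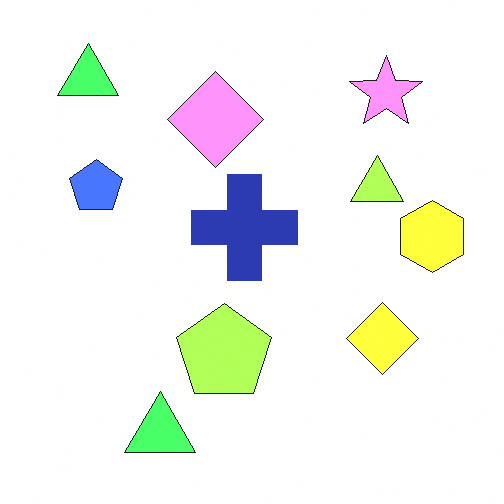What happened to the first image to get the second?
The image was noticeably brightened.

Every pixel — background and shapes alike — is uniformly brightened.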